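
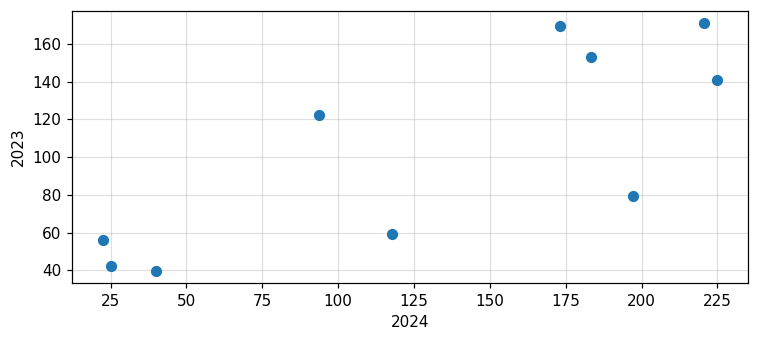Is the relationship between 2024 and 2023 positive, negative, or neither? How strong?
Points are positively correlated; strong (|r| ≈ 0.8).

positive, strong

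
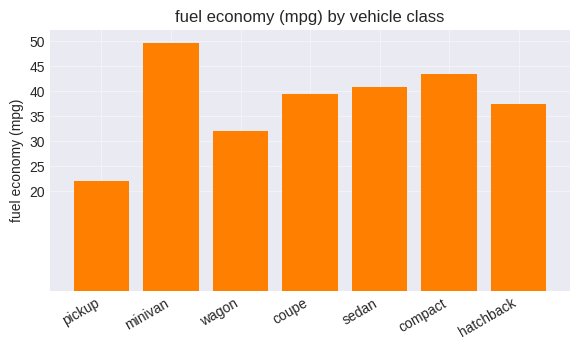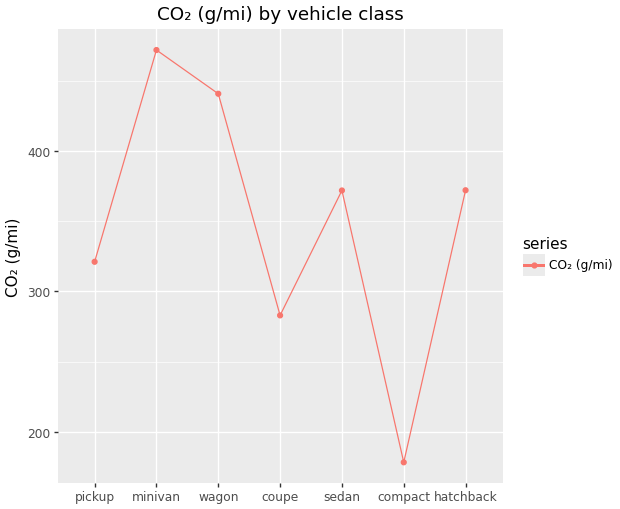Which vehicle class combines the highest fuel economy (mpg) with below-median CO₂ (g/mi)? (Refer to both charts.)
compact

Chart 2 median CO₂ (g/mi) ≈ 350; below-median vehicle classes: pickup, coupe, compact. Among those, compact has the highest fuel economy (mpg) (≈ 45).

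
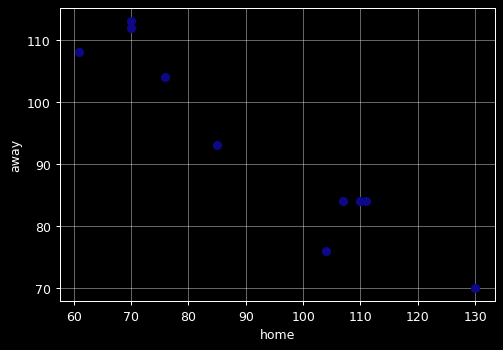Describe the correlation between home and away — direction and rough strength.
Points are negatively correlated; strong (|r| ≈ 1.0).

negative, strong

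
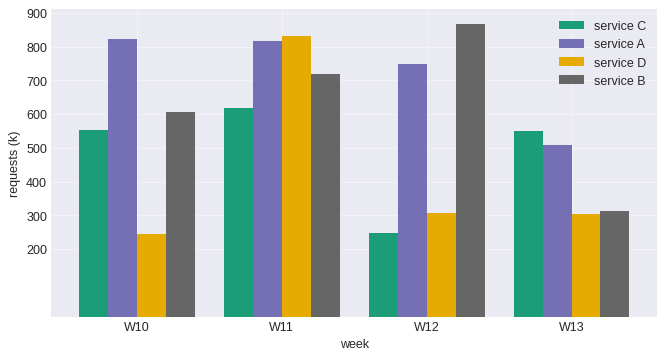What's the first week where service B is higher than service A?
W12

W11: service B ≈ 700 vs service A ≈ 800 (not yet); W12: service B ≈ 900 vs service A ≈ 700 (first crossover).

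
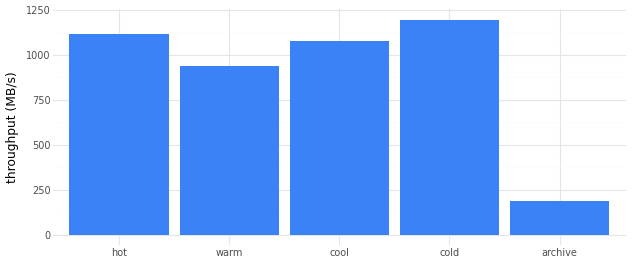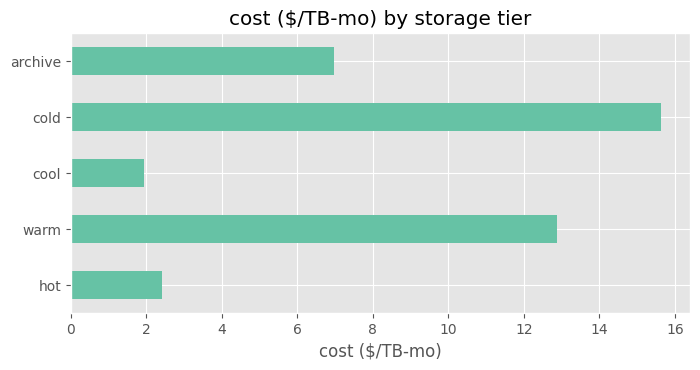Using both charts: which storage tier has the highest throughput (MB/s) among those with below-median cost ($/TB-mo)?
Chart 2 median cost ($/TB-mo) ≈ 6; below-median storage tiers: hot, cool. Among those, hot has the highest throughput (MB/s) (≈ 1200).

hot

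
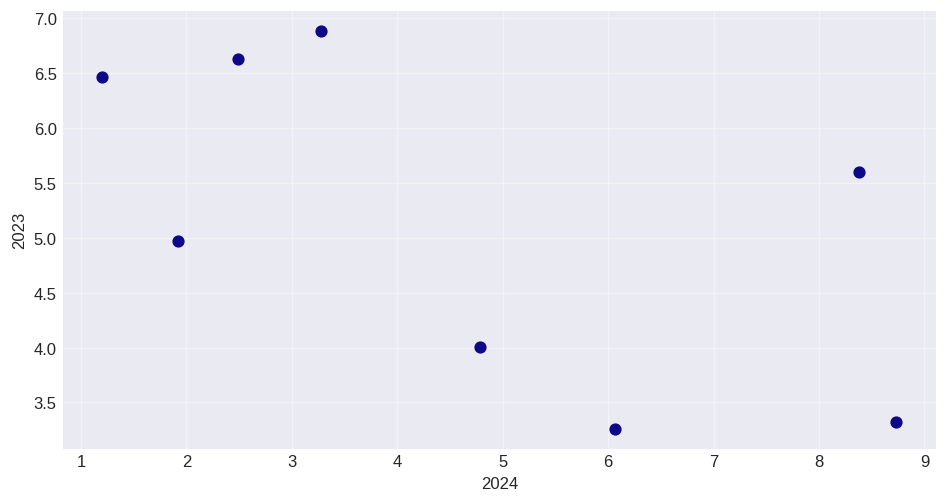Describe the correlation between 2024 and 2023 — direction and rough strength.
Points are negatively correlated; moderate (|r| ≈ 0.6).

negative, moderate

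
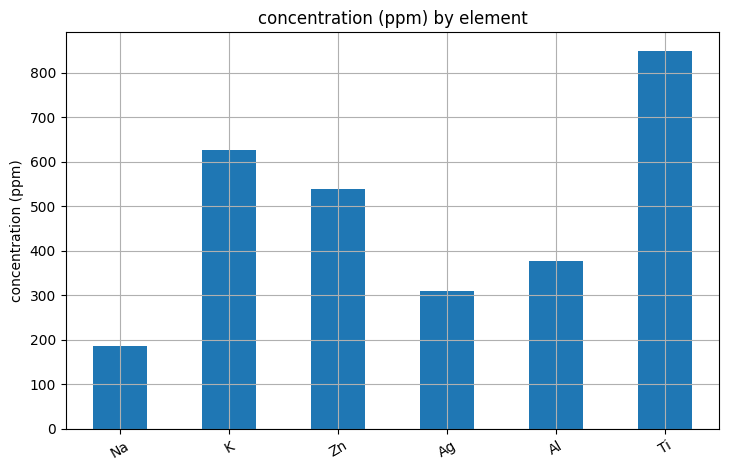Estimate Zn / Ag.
Zn ≈ 500, Ag ≈ 300; 500/300 ≈ 1.67.

≈ 1.67×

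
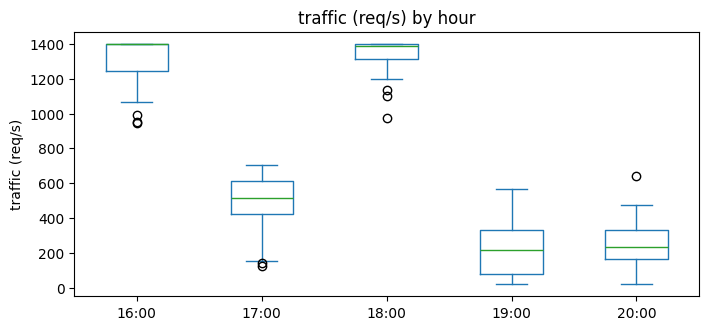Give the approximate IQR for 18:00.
Q3 ≈ 1400, Q1 ≈ 1300; IQR ≈ 100.

≈ 100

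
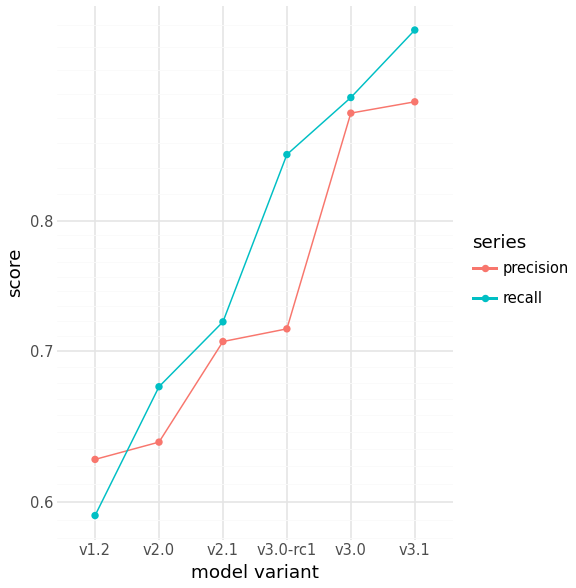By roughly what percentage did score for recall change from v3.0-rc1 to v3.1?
≈ +11.8%

v3.0-rc1 ≈ 0.85, v3.1 ≈ 0.95; (0.95 − 0.85) / 0.85 ≈ +11.8%.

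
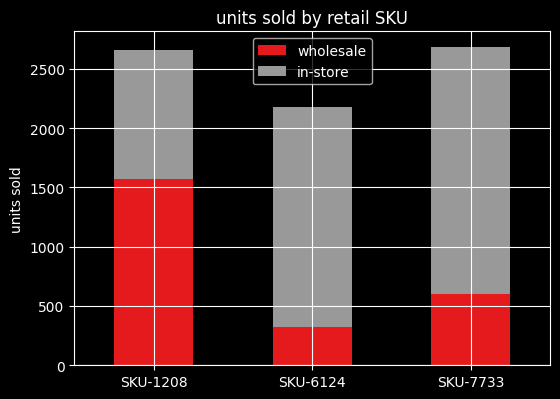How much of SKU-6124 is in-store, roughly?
in-store top ≈ 2000, bottom ≈ 500; segment ≈ 1500.

≈ 1500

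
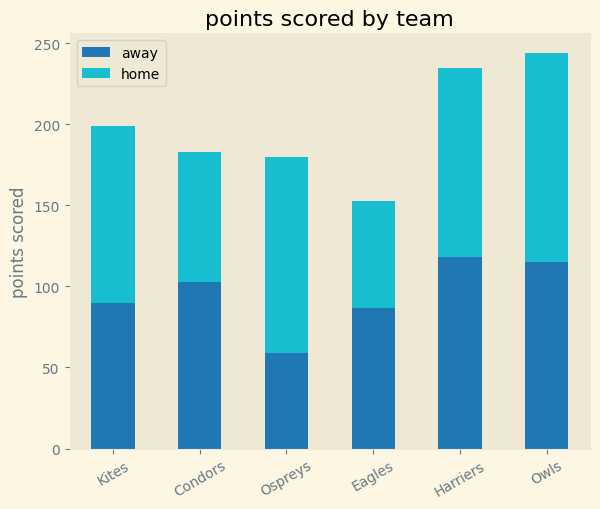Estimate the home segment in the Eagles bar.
≈ 75

home top ≈ 150, bottom ≈ 75; segment ≈ 75.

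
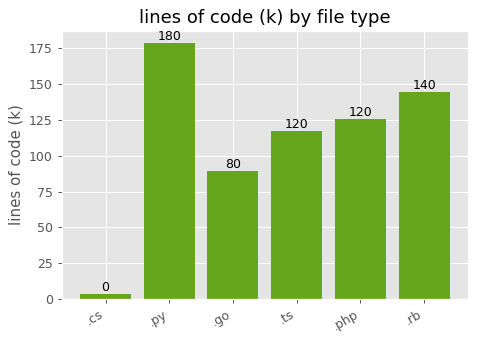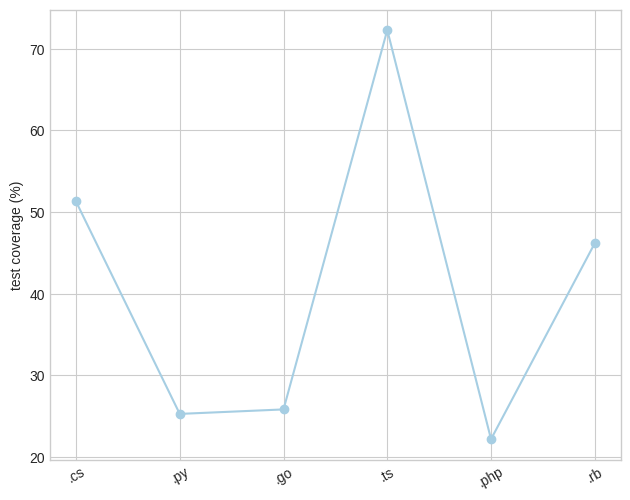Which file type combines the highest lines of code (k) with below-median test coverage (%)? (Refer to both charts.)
.py

Chart 2 median test coverage (%) ≈ 40; below-median file types: .py, .go, .php. Among those, .py has the highest lines of code (k) (≈ 180).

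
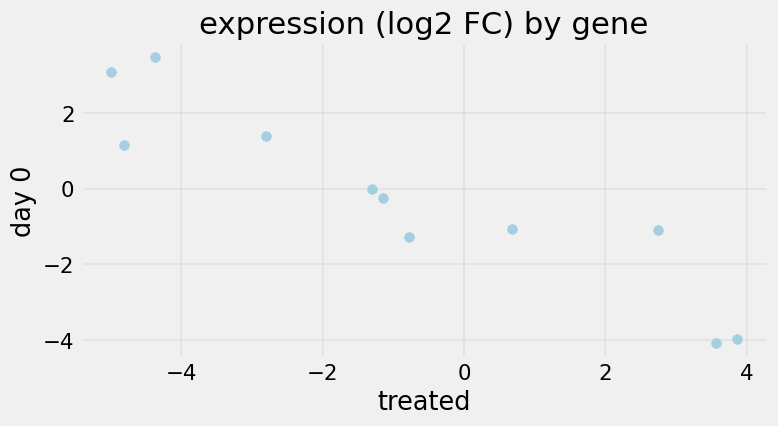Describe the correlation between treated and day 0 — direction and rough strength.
negative, strong

Points are negatively correlated; strong (|r| ≈ 0.9).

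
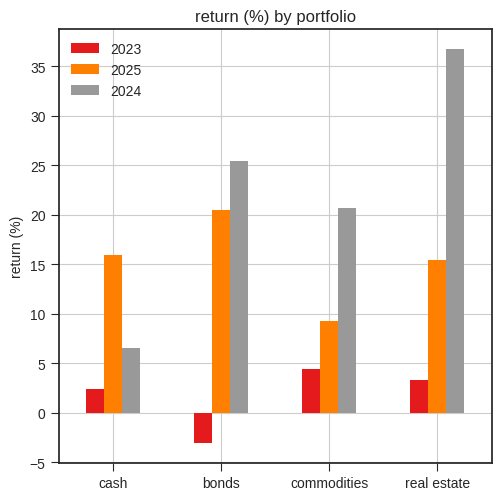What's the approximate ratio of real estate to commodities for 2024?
≈ 1.75×

real estate ≈ 35, commodities ≈ 20; 35/20 ≈ 1.75.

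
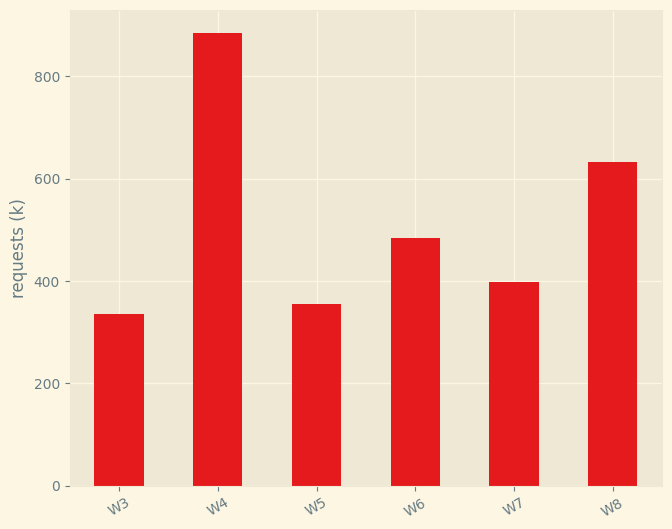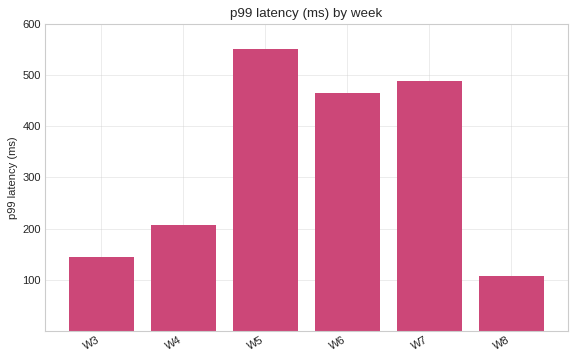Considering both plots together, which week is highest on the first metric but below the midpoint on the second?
Chart 2 median p99 latency (ms) ≈ 300; below-median weeks: W3, W4, W8. Among those, W4 has the highest requests (k) (≈ 900).

W4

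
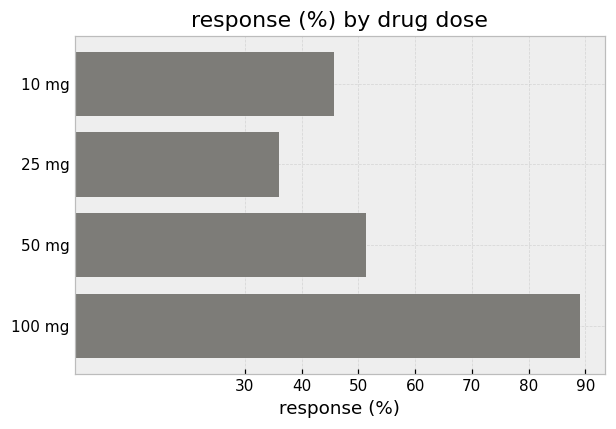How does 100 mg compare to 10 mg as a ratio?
100 mg ≈ 90, 10 mg ≈ 50; 90/50 ≈ 1.8.

≈ 1.8×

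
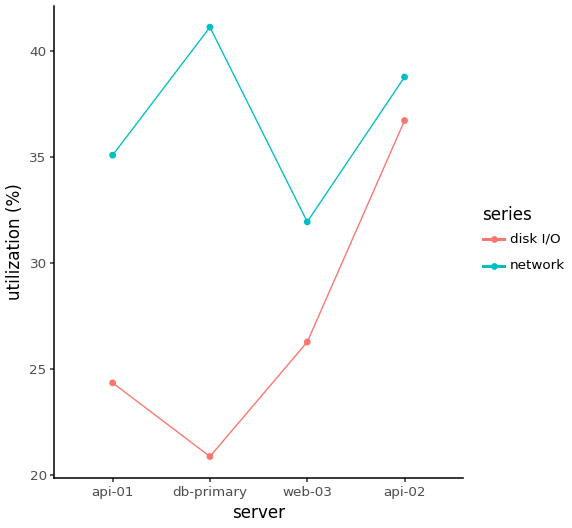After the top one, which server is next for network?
api-02

Top 3 for network: db-primary ≈ 42, api-02 ≈ 38, api-01 ≈ 36.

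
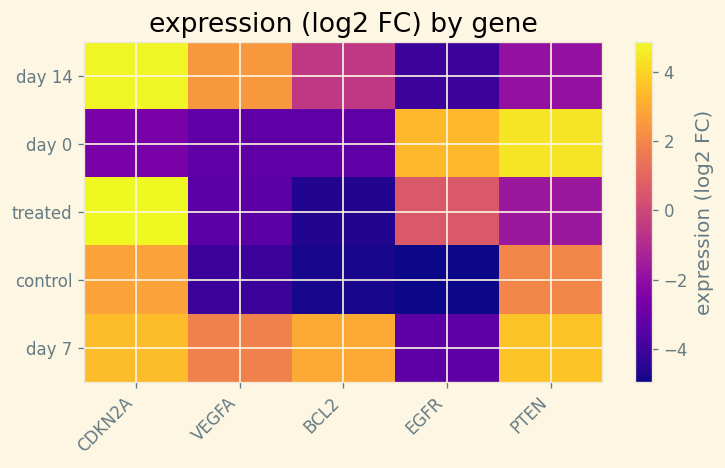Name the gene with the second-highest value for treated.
EGFR

Top 3 for treated: CDKN2A ≈ 5, EGFR ≈ 1, PTEN ≈ -2.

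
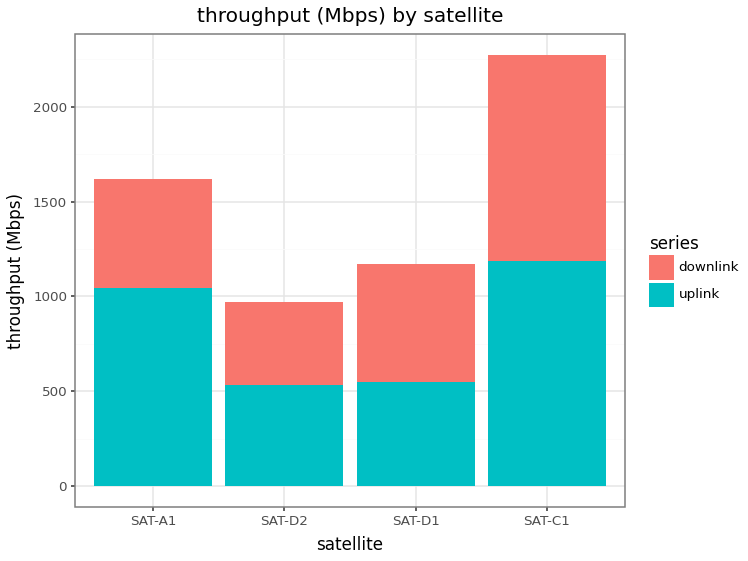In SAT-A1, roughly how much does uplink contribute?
≈ 1000

uplink top ≈ 1000, bottom ≈ 0; segment ≈ 1000.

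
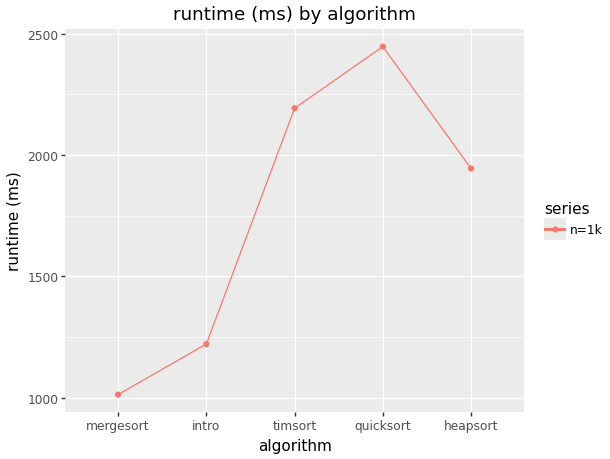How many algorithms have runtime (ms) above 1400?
3

Above 1400: timsort, quicksort, heapsort.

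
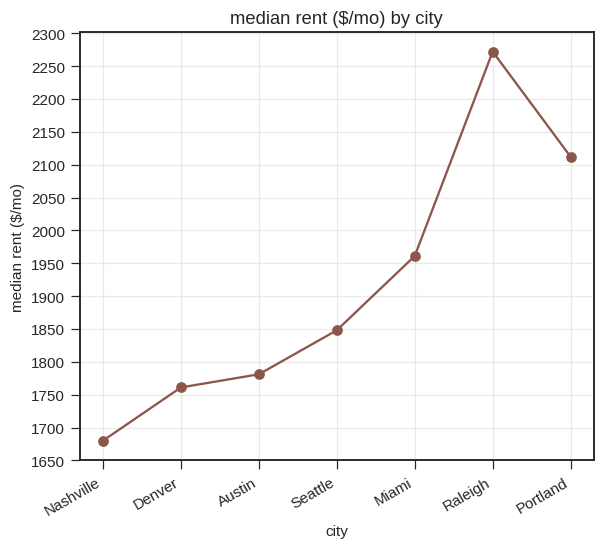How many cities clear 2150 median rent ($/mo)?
1

Above 2150: Raleigh.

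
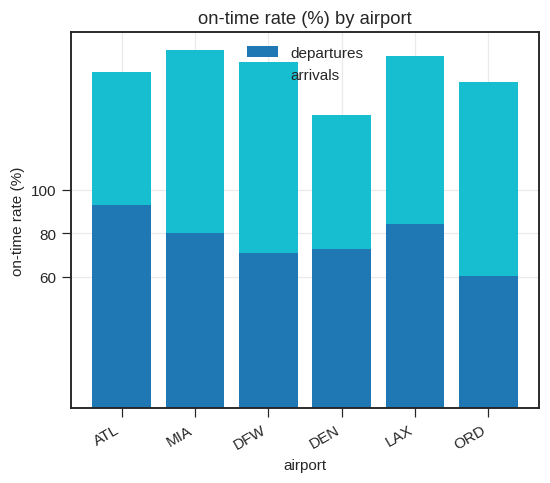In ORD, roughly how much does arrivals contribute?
≈ 80

arrivals top ≈ 140, bottom ≈ 60; segment ≈ 80.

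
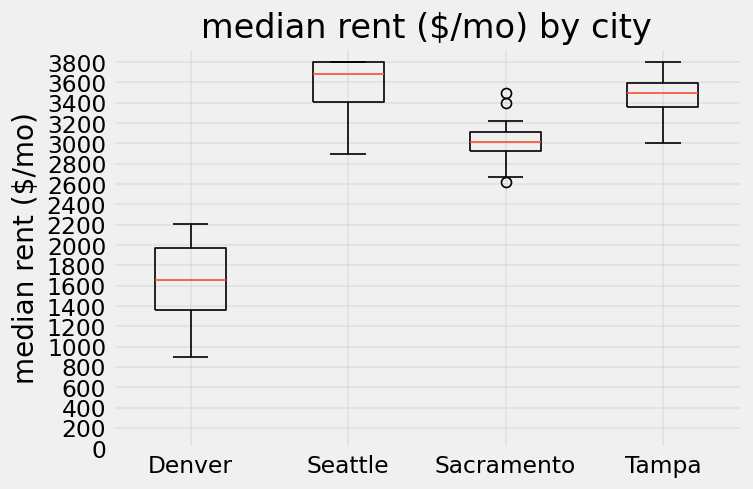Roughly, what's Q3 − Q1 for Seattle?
≈ 400

Q3 ≈ 3800, Q1 ≈ 3400; IQR ≈ 400.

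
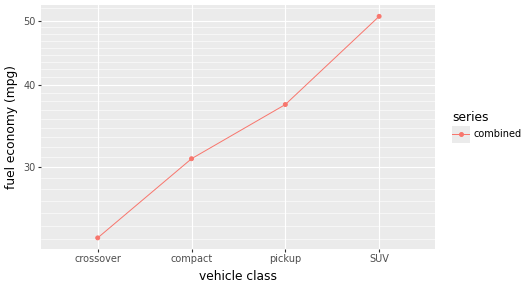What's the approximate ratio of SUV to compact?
SUV ≈ 50, compact ≈ 30; 50/30 ≈ 1.67.

≈ 1.67×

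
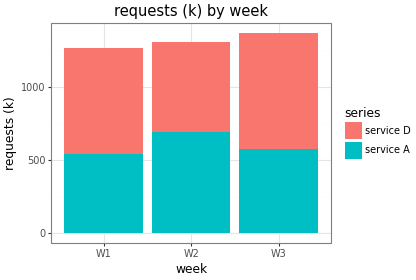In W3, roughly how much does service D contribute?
service D top ≈ 1400, bottom ≈ 600; segment ≈ 800.

≈ 800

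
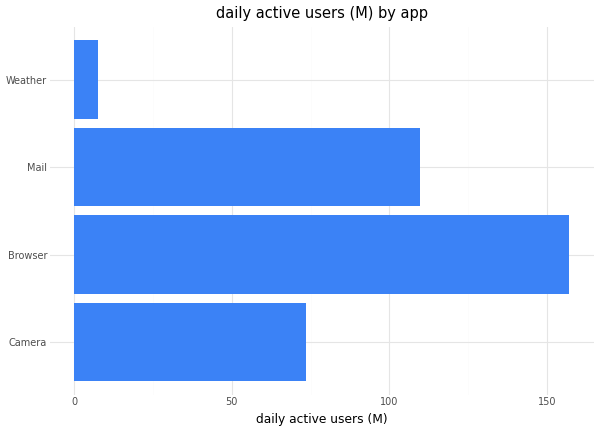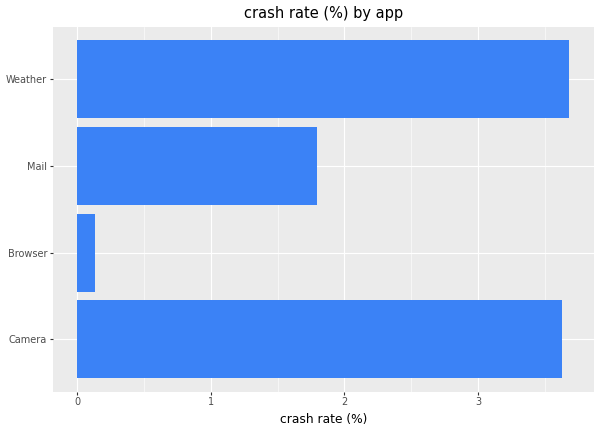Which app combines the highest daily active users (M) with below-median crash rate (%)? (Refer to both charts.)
Browser

Chart 2 median crash rate (%) ≈ 2.5; below-median apps: Browser, Mail. Among those, Browser has the highest daily active users (M) (≈ 160).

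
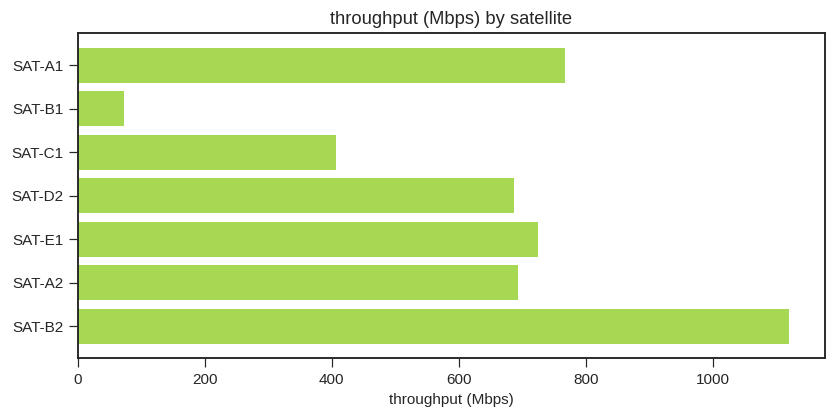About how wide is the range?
≈ 1000

Max SAT-B2 ≈ 1100, min SAT-B1 ≈ 100; range ≈ 1000.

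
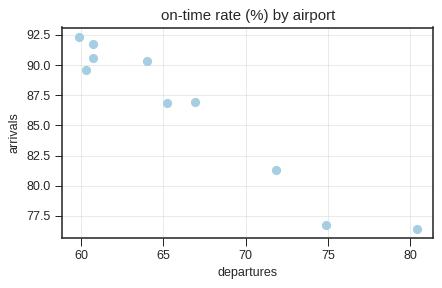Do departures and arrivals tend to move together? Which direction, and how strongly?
negative, strong

Points are negatively correlated; strong (|r| ≈ 1.0).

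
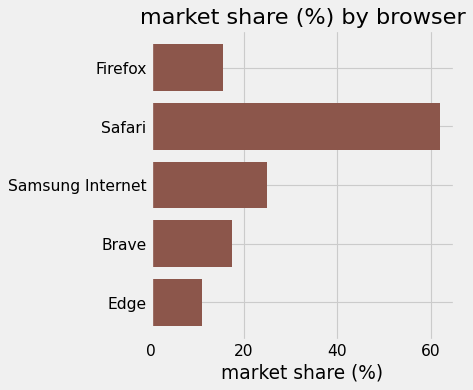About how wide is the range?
Max Safari ≈ 60, min Edge ≈ 10; range ≈ 50.

≈ 50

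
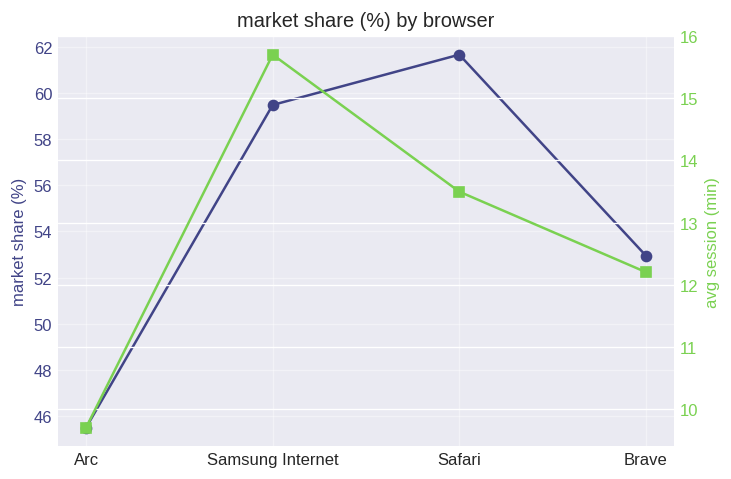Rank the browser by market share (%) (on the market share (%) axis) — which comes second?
Top 3 (on the market share (%) axis): Safari ≈ 62, Samsung Internet ≈ 60, Brave ≈ 52.

Samsung Internet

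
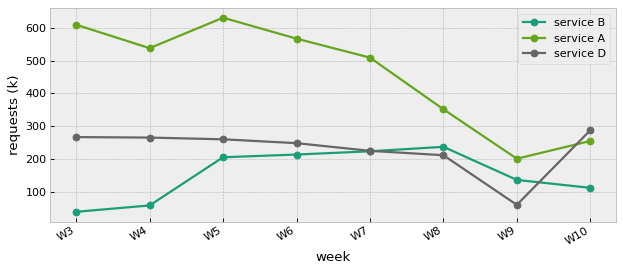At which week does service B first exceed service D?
W7: service B ≈ 200 vs service D ≈ 200 (not yet); W8: service B ≈ 250 vs service D ≈ 200 (first crossover).

W8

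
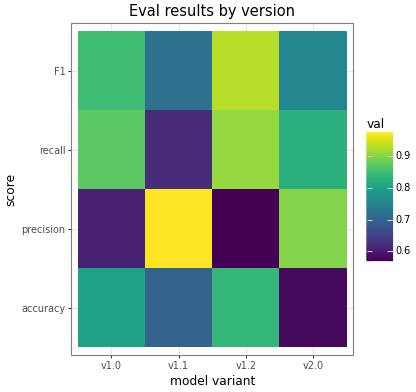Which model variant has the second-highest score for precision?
v2.0

Top 3 for precision: v1.1 ≈ 1.00, v2.0 ≈ 0.90, v1.0 ≈ 0.60.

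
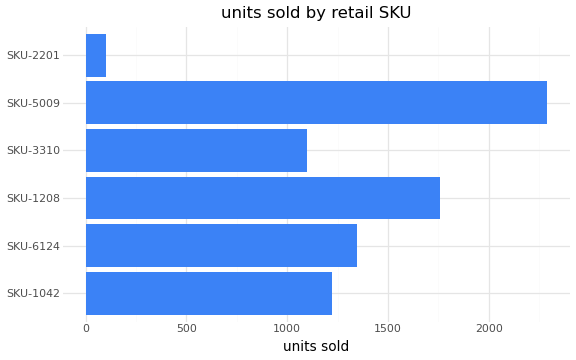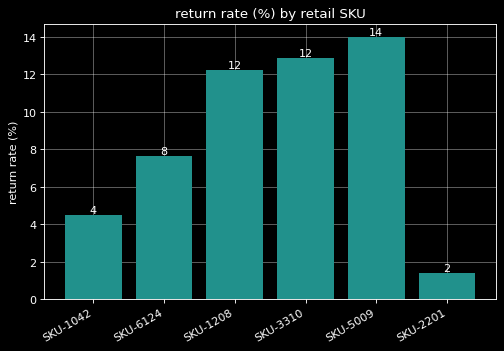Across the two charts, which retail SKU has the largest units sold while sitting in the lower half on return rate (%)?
Chart 2 median return rate (%) ≈ 10; below-median retail SKUs: SKU-1042, SKU-6124, SKU-2201. Among those, SKU-6124 has the highest units sold (≈ 1500).

SKU-6124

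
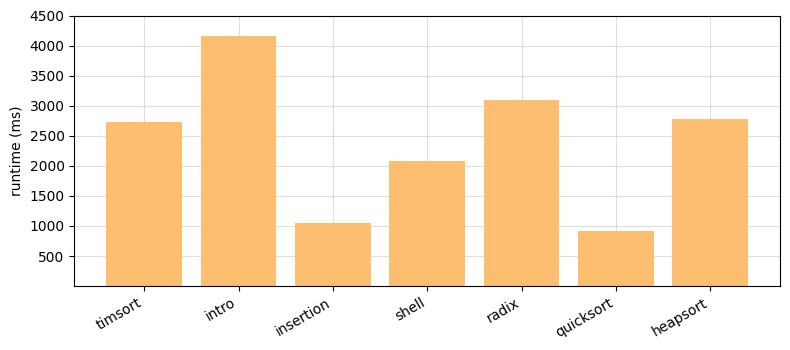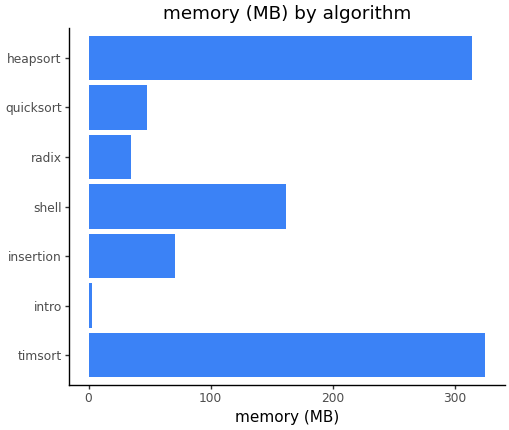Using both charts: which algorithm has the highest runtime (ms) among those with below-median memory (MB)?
Chart 2 median memory (MB) ≈ 50; below-median algorithms: intro, radix, quicksort. Among those, intro has the highest runtime (ms) (≈ 4000).

intro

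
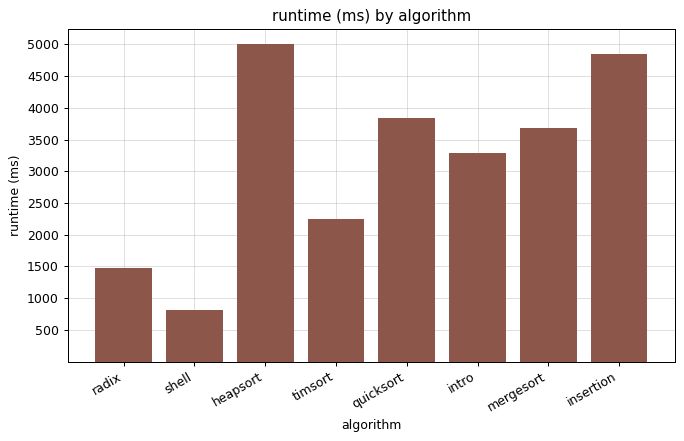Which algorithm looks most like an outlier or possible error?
shell

shell ≈ 1000; the rest sit between ≈ 1500 and ≈ 5000.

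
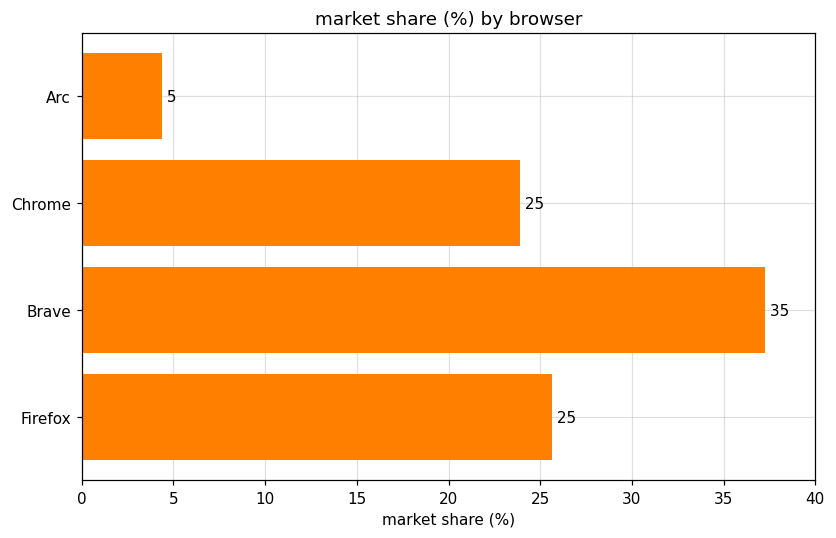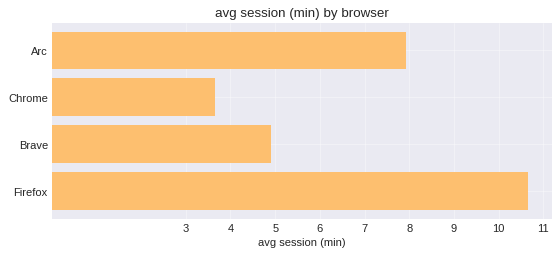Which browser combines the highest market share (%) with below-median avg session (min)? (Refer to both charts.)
Brave

Chart 2 median avg session (min) ≈ 6; below-median browsers: Chrome, Brave. Among those, Brave has the highest market share (%) (≈ 35).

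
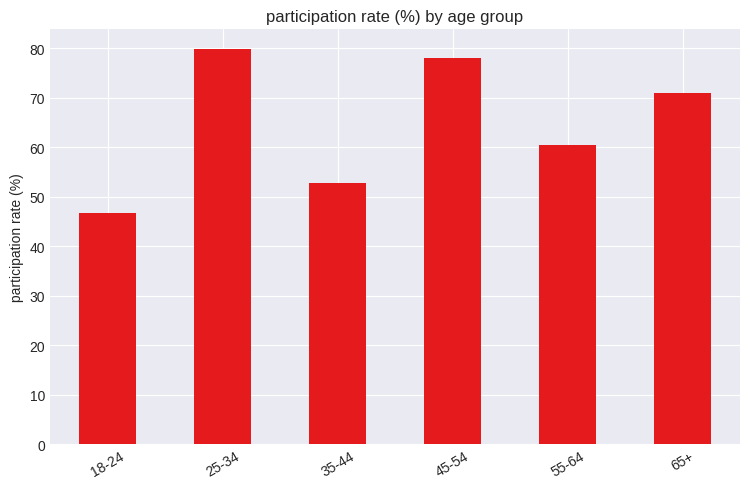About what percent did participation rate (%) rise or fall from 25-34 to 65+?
25-34 ≈ 80, 65+ ≈ 70; (70 − 80) / 80 ≈ -12.5%.

≈ -12.5%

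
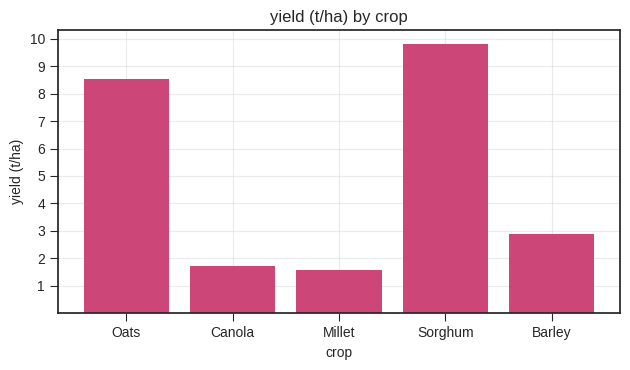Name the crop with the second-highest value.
Oats

Top 3: Sorghum ≈ 10, Oats ≈ 9, Barley ≈ 3.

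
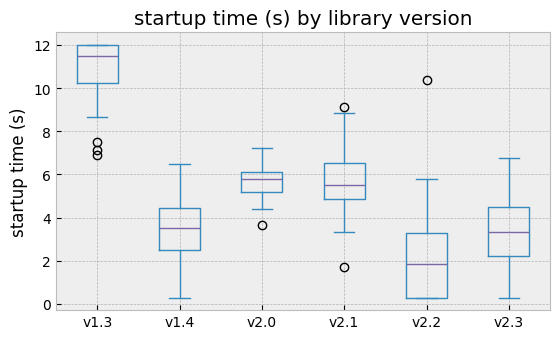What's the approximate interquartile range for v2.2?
≈ 3

Q3 ≈ 3, Q1 ≈ 0; IQR ≈ 3.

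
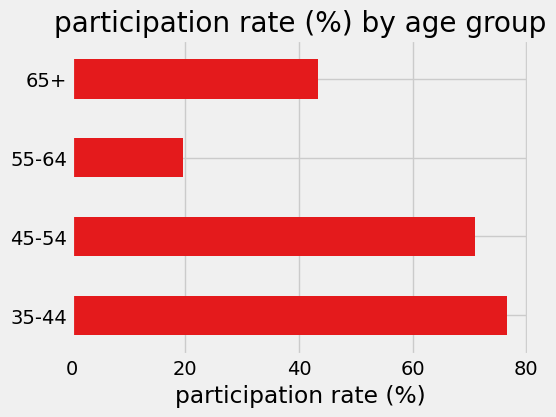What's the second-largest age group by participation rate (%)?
Top 3: 35-44 ≈ 80, 45-54 ≈ 70, 65+ ≈ 40.

45-54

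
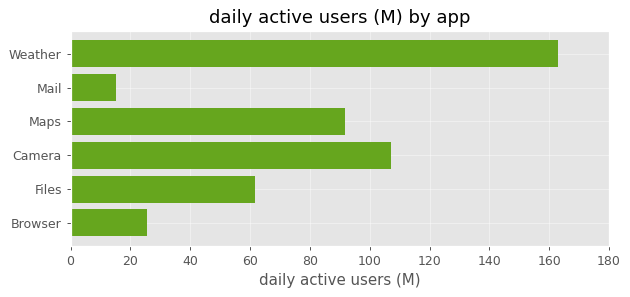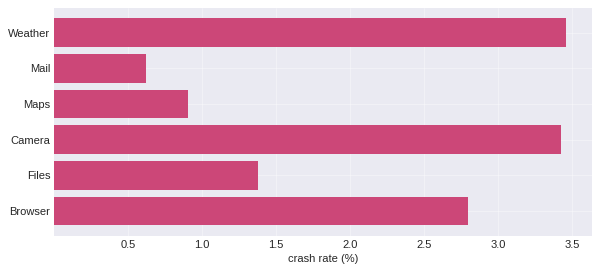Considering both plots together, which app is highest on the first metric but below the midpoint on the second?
Chart 2 median crash rate (%) ≈ 2; below-median apps: Mail, Maps, Files. Among those, Maps has the highest daily active users (M) (≈ 100).

Maps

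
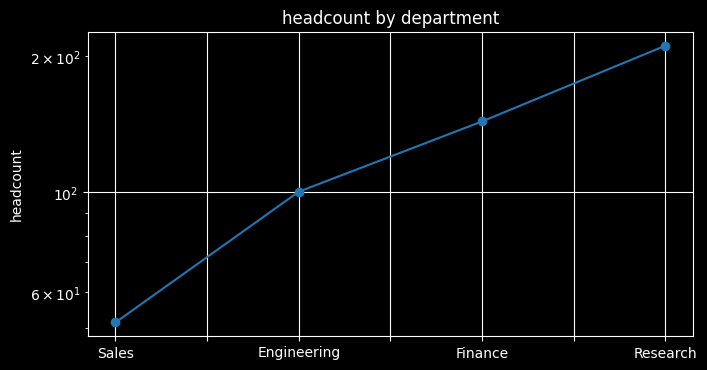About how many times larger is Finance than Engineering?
Finance ≈ 140, Engineering ≈ 100; 140/100 ≈ 1.4.

≈ 1.4×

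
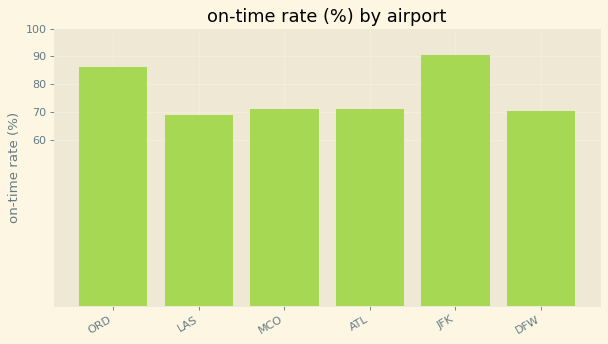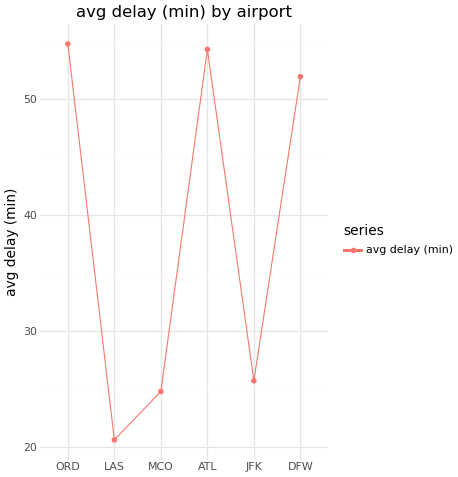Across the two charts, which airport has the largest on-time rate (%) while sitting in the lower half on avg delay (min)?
Chart 2 median avg delay (min) ≈ 40; below-median airports: LAS, MCO, JFK. Among those, JFK has the highest on-time rate (%) (≈ 90).

JFK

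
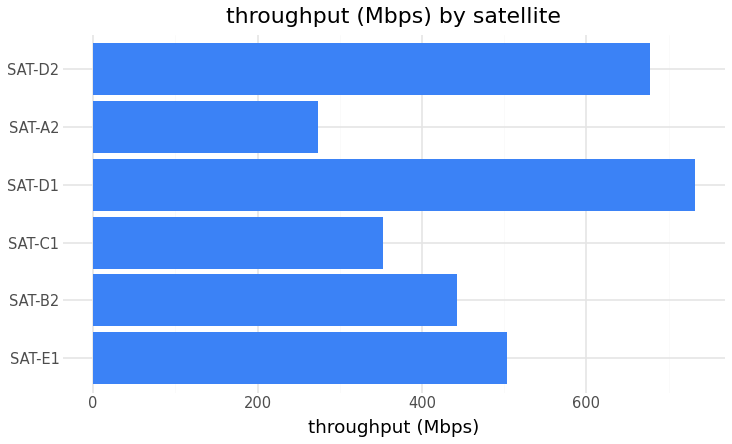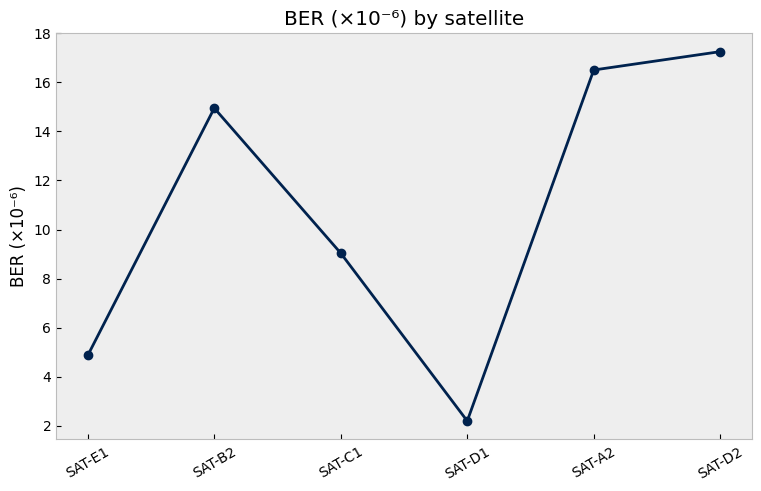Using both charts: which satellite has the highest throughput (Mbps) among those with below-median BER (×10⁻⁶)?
SAT-D1

Chart 2 median BER (×10⁻⁶) ≈ 12; below-median satellites: SAT-E1, SAT-C1, SAT-D1. Among those, SAT-D1 has the highest throughput (Mbps) (≈ 700).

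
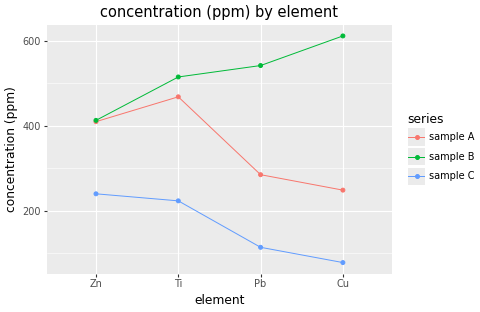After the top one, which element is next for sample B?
Pb

Top 3 for sample B: Cu ≈ 600, Pb ≈ 550, Ti ≈ 500.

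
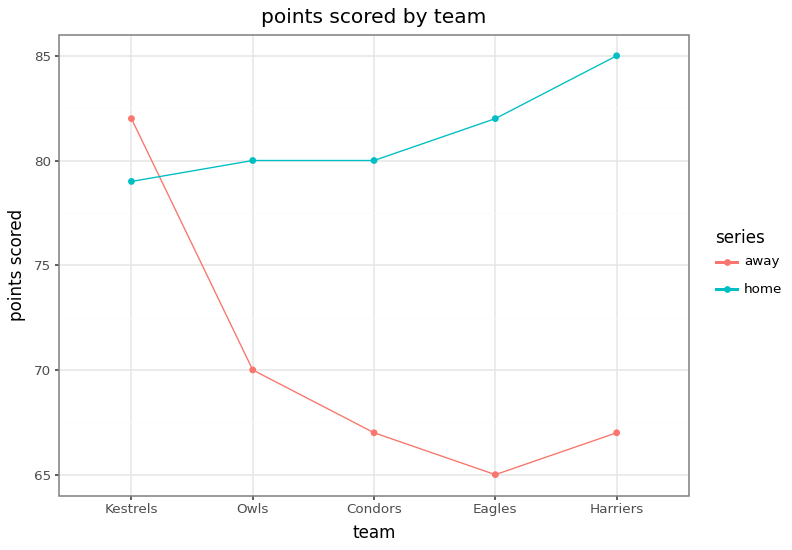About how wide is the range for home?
≈ 4

Max Harriers ≈ 84, min Kestrels ≈ 80; range ≈ 4.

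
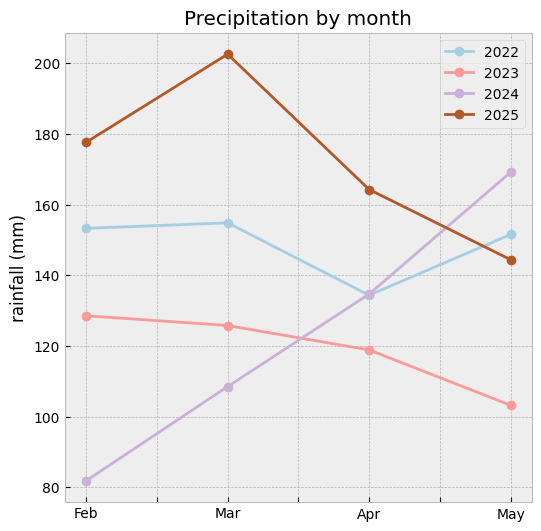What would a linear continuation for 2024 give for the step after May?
Last three: 100, 140, 160 → slope ≈ 30/step → next ≈ 190.

≈ 190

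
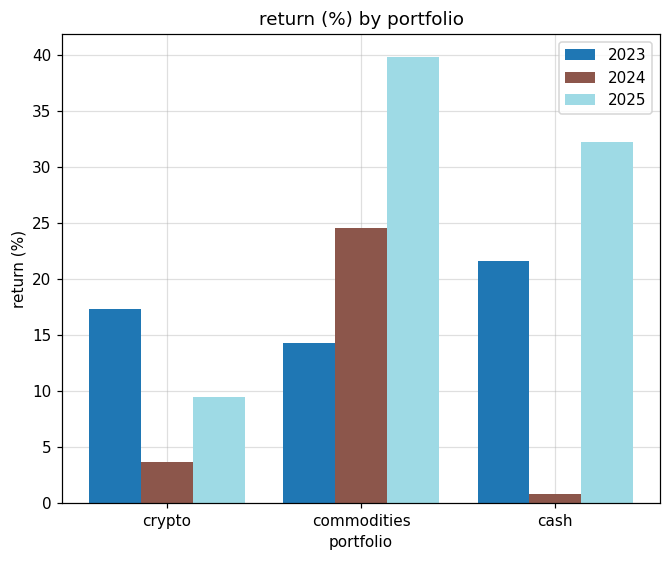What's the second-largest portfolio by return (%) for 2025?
Top 3 for 2025: commodities ≈ 40, cash ≈ 30, crypto ≈ 10.

cash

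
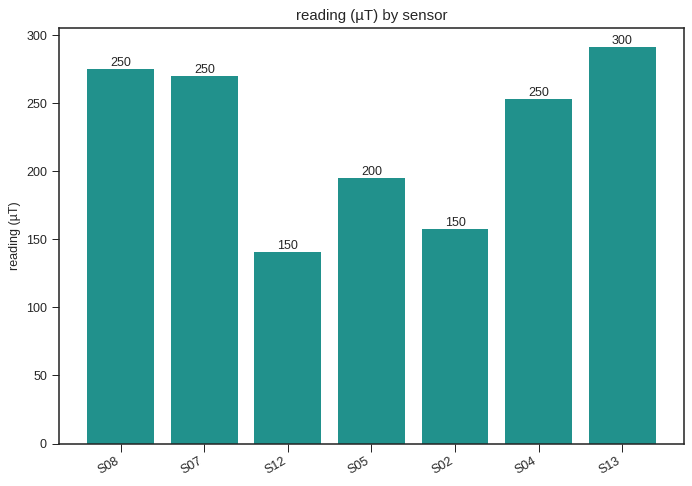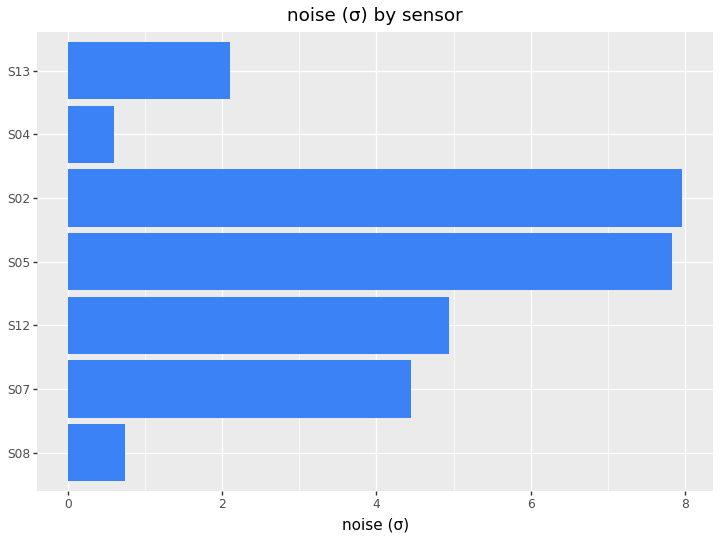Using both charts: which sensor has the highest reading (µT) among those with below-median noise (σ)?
S13

Chart 2 median noise (σ) ≈ 4; below-median sensors: S08, S04, S13. Among those, S13 has the highest reading (µT) (≈ 300).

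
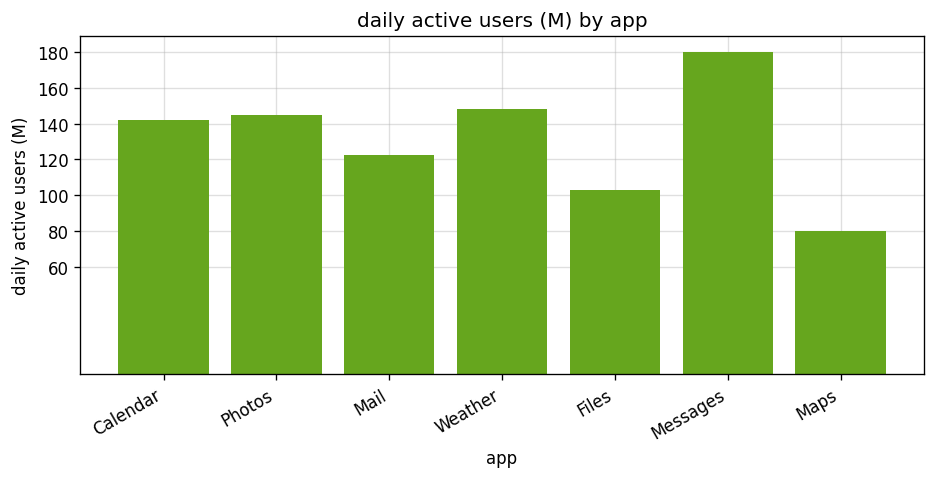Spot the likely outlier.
Maps

Maps ≈ 80; the rest sit between ≈ 100 and ≈ 180.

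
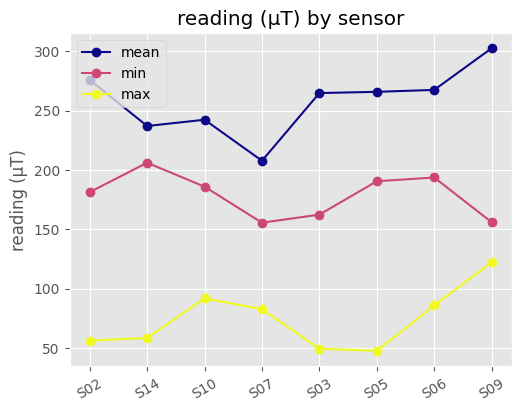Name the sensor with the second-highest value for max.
S10

Top 3 for max: S09 ≈ 125, S10 ≈ 100, S06 ≈ 75.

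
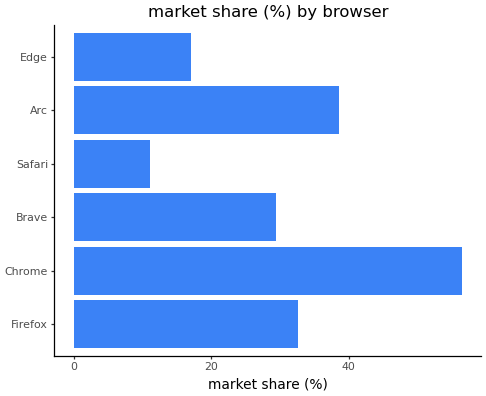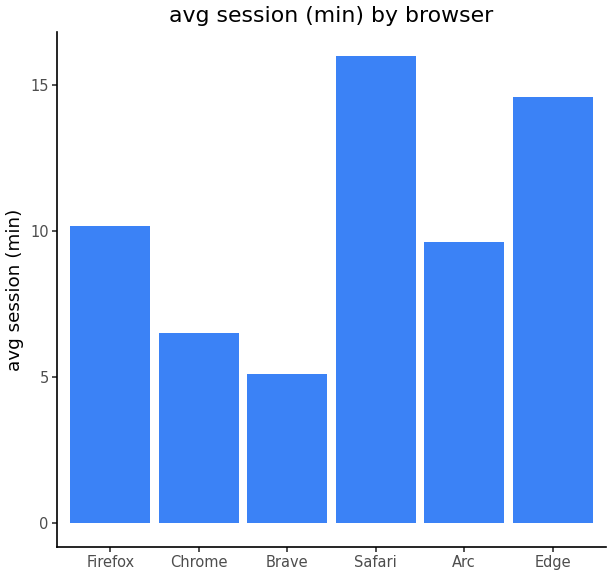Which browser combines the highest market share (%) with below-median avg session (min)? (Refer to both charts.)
Chrome

Chart 2 median avg session (min) ≈ 10; below-median browsers: Chrome, Brave, Arc. Among those, Chrome has the highest market share (%) (≈ 60).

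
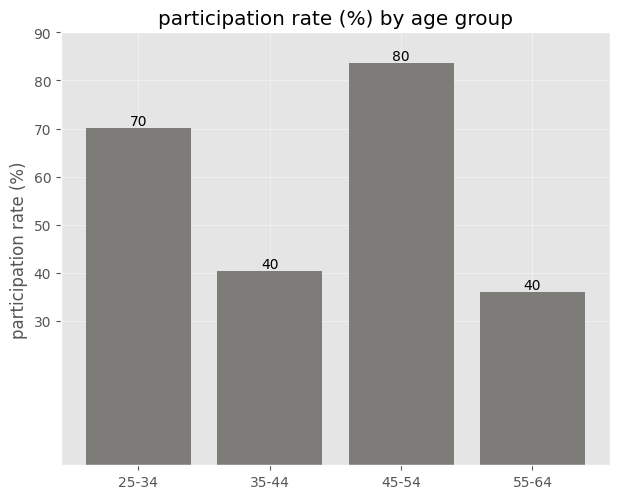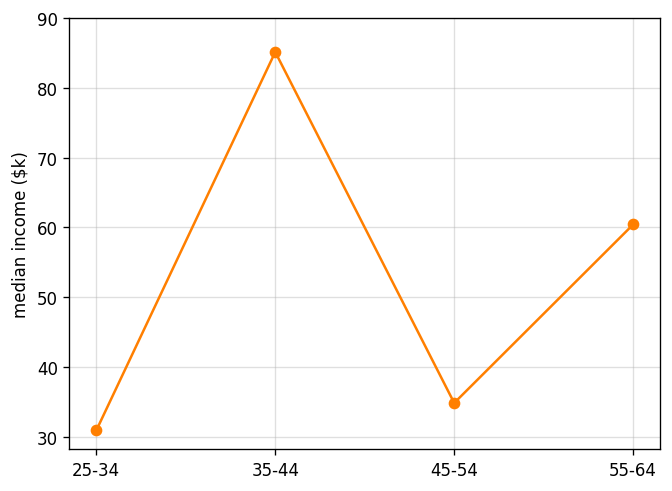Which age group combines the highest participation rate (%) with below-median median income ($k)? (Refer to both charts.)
45-54

Chart 2 median median income ($k) ≈ 50; below-median age groups: 25-34, 45-54. Among those, 45-54 has the highest participation rate (%) (≈ 80).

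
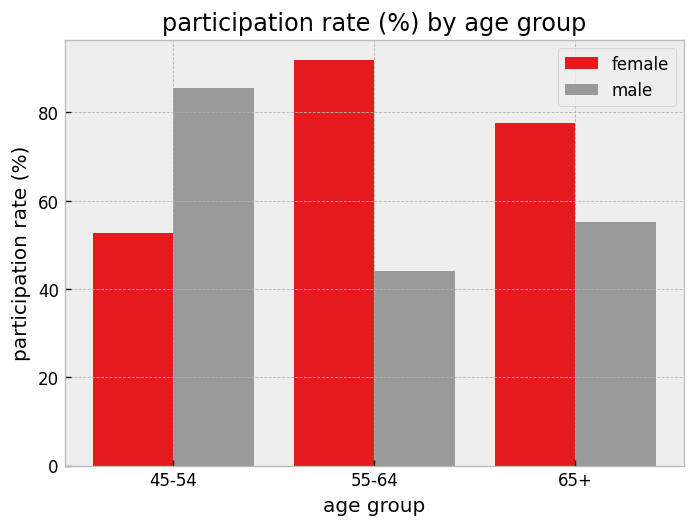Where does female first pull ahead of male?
45-54: female ≈ 50 vs male ≈ 90 (not yet); 55-64: female ≈ 90 vs male ≈ 40 (first crossover).

55-64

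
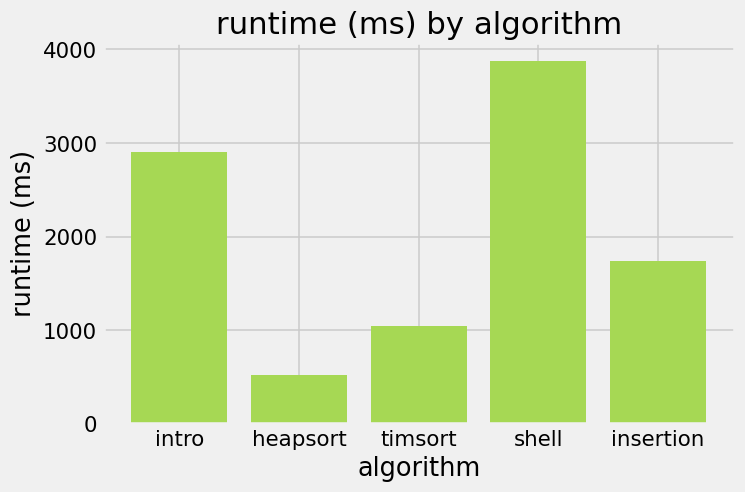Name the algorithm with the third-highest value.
Top 4: shell ≈ 4000, intro ≈ 3000, insertion ≈ 1500, timsort ≈ 1000.

insertion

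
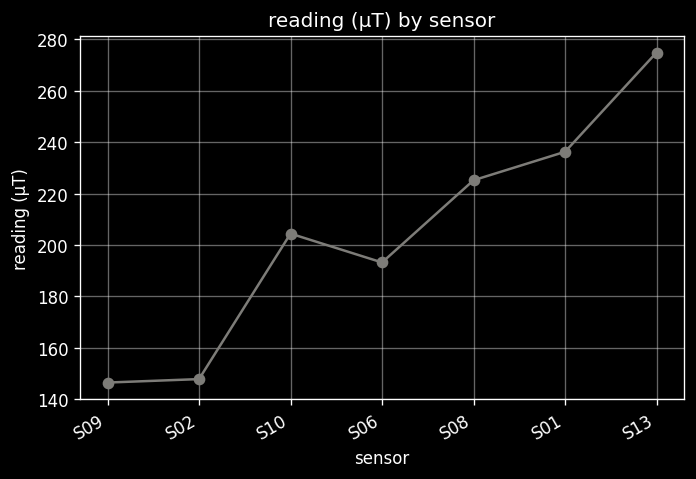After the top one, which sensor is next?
S01

Top 3: S13 ≈ 280, S01 ≈ 240, S08 ≈ 220.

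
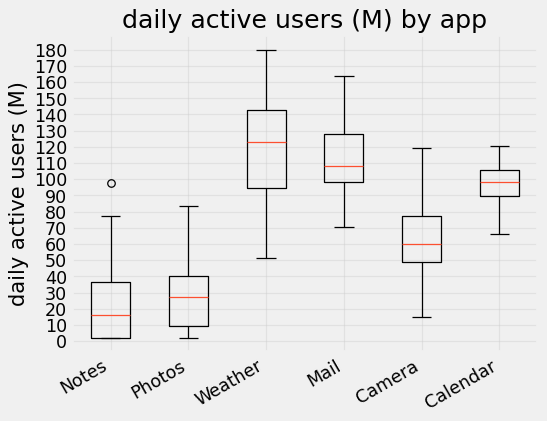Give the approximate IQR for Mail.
≈ 30

Q3 ≈ 130, Q1 ≈ 100; IQR ≈ 30.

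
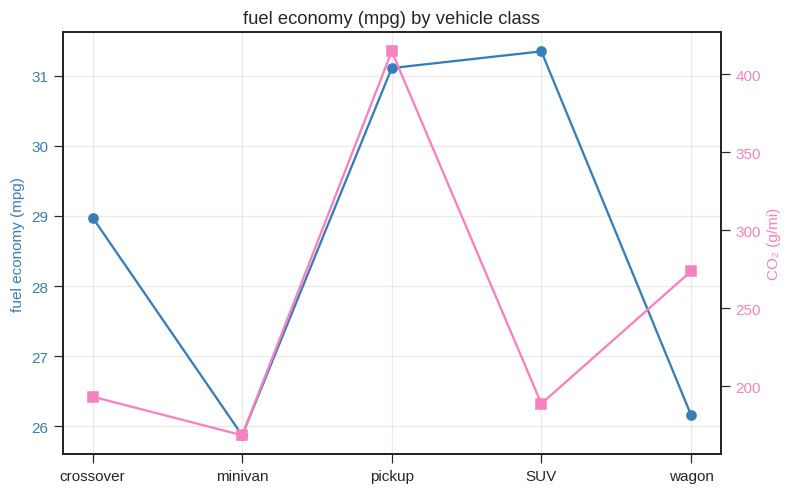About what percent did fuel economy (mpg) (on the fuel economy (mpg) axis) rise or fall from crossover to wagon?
≈ -10.3%

crossover ≈ 29.0, wagon ≈ 26.0; (26.0 − 29.0) / 29.0 ≈ -10.3%.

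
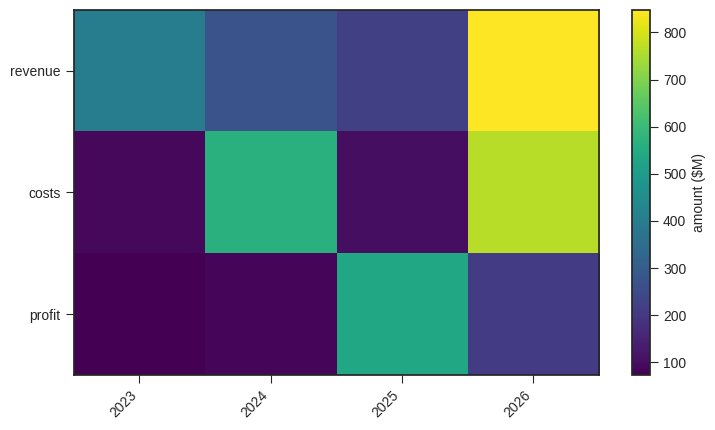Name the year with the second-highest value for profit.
Top 3 for profit: 2025 ≈ 500, 2026 ≈ 200, 2024 ≈ 100.

2026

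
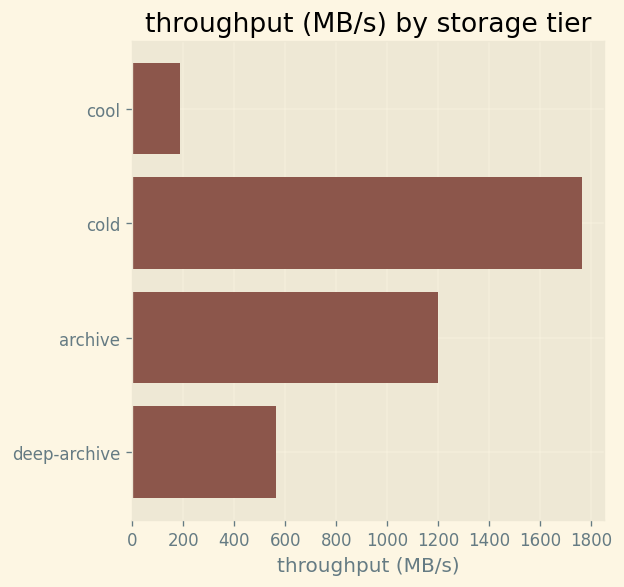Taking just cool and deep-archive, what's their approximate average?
(200 + 600) / 2 ≈ 400.

≈ 400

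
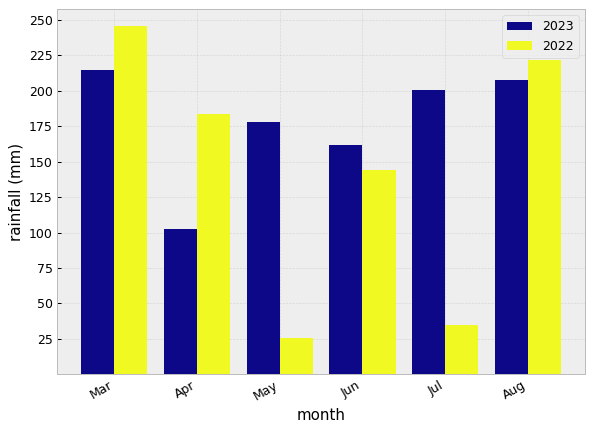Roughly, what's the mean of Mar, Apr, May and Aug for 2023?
(225 + 100 + 175 + 200) / 4 ≈ 175.

≈ 175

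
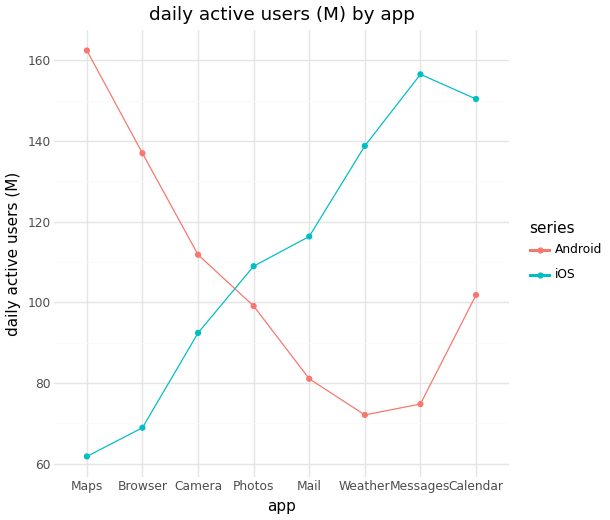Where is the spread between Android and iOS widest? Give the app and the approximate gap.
Maps: Android ≈ 160, iOS ≈ 60 → gap ≈ 100. Next-largest (Messages) is only ≈ 90.

Maps, ≈ 100 M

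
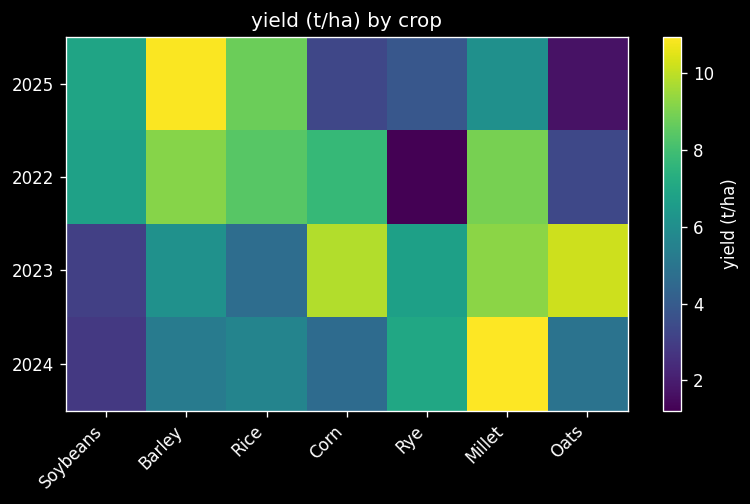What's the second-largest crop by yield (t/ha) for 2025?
Top 3 for 2025: Barley ≈ 11, Rice ≈ 9, Soybeans ≈ 7.

Rice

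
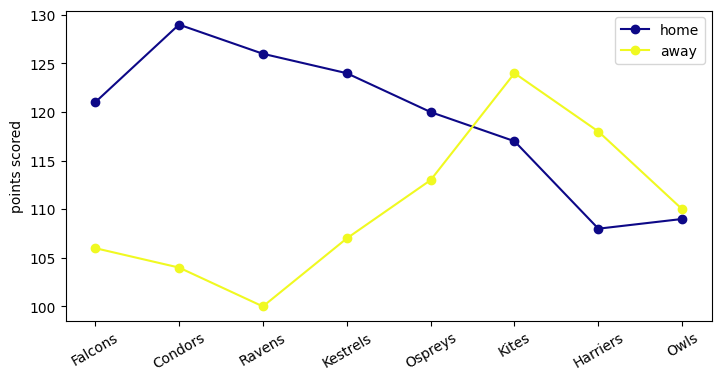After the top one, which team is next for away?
Harriers

Top 3 for away: Kites ≈ 125, Harriers ≈ 120, Ospreys ≈ 115.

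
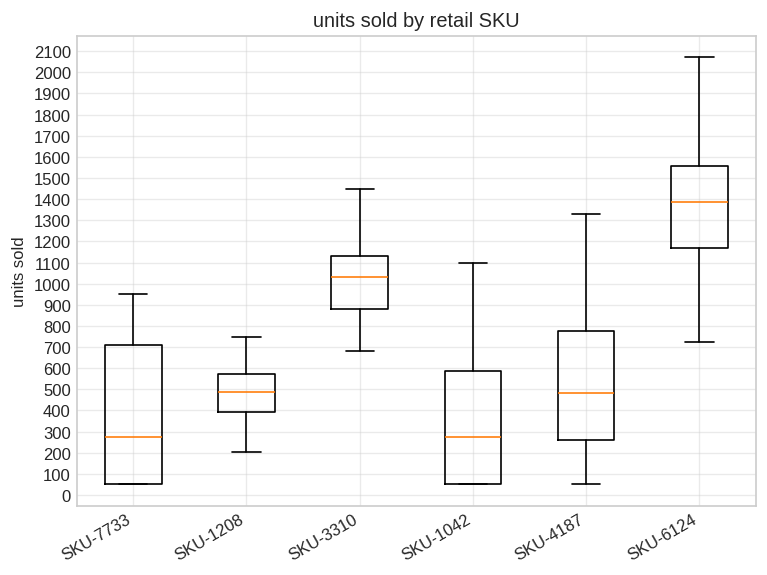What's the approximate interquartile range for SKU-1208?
≈ 200

Q3 ≈ 600, Q1 ≈ 400; IQR ≈ 200.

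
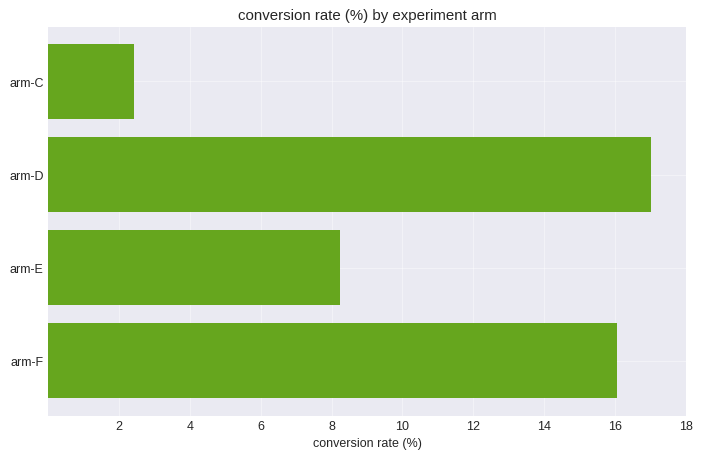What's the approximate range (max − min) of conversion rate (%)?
Max arm-D ≈ 18, min arm-C ≈ 2; range ≈ 16.

≈ 16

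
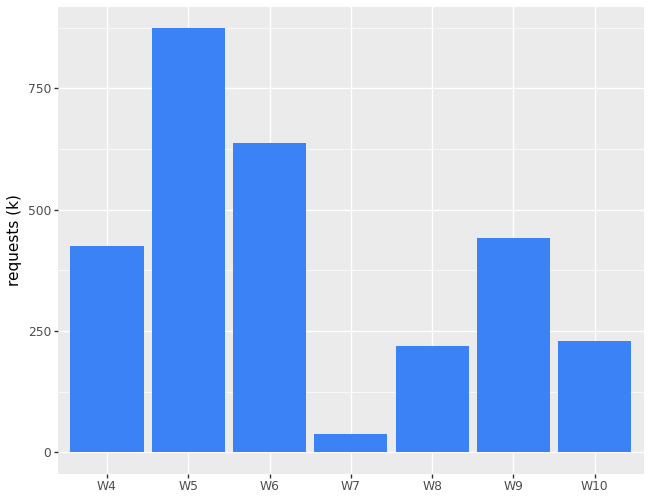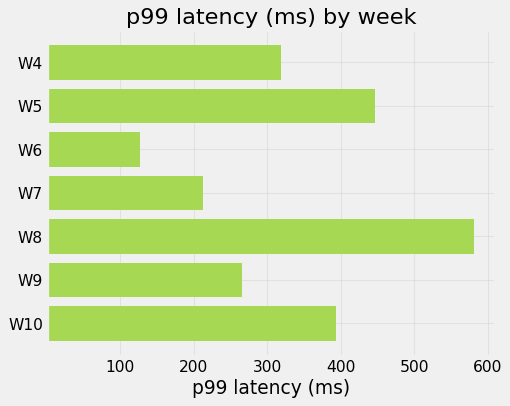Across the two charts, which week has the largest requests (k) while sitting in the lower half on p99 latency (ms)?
W6

Chart 2 median p99 latency (ms) ≈ 300; below-median weeks: W6, W7, W9. Among those, W6 has the highest requests (k) (≈ 600).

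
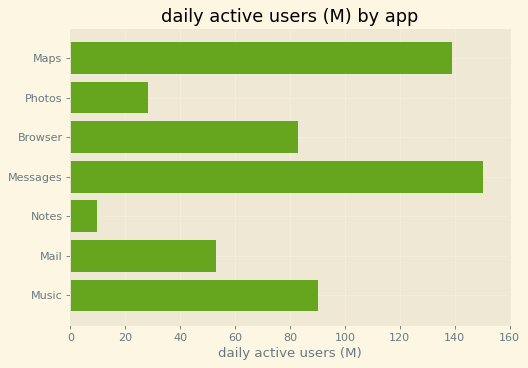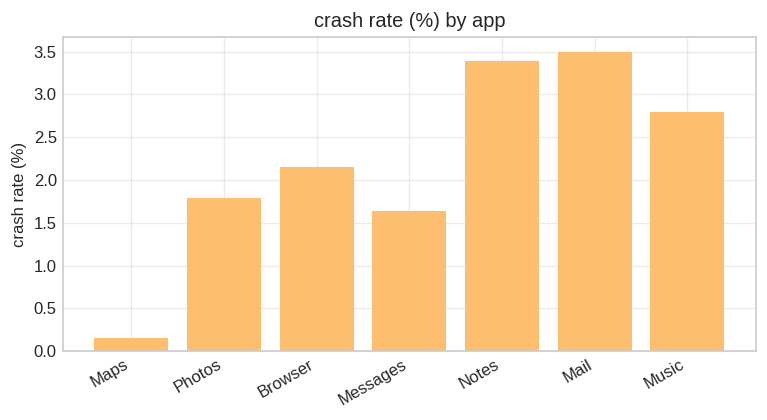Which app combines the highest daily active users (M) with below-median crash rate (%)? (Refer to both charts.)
Chart 2 median crash rate (%) ≈ 2; below-median apps: Maps, Photos, Messages. Among those, Messages has the highest daily active users (M) (≈ 160).

Messages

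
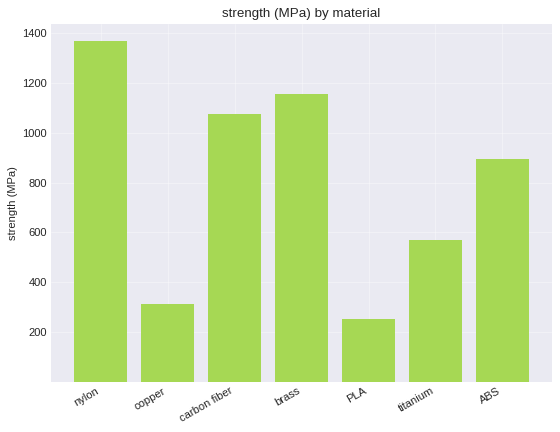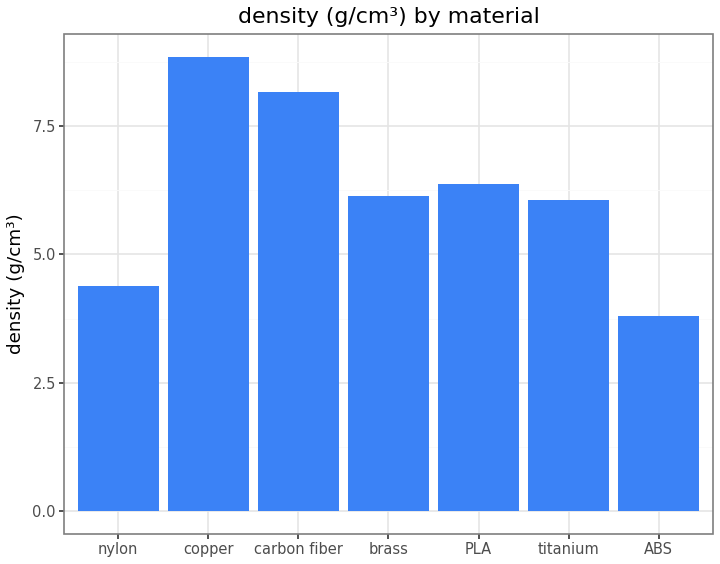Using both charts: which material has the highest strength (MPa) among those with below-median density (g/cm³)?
nylon

Chart 2 median density (g/cm³) ≈ 6; below-median materials: nylon, titanium, ABS. Among those, nylon has the highest strength (MPa) (≈ 1400).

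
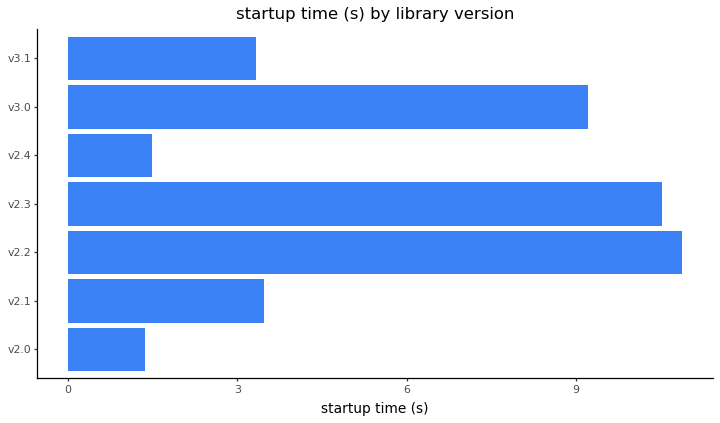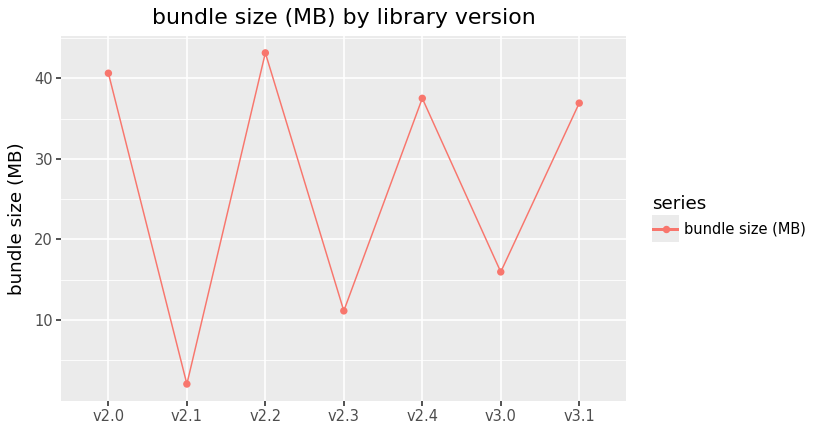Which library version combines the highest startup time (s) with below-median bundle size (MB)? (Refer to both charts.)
v2.3

Chart 2 median bundle size (MB) ≈ 35; below-median library versions: v2.1, v2.3, v3.0. Among those, v2.3 has the highest startup time (s) (≈ 11).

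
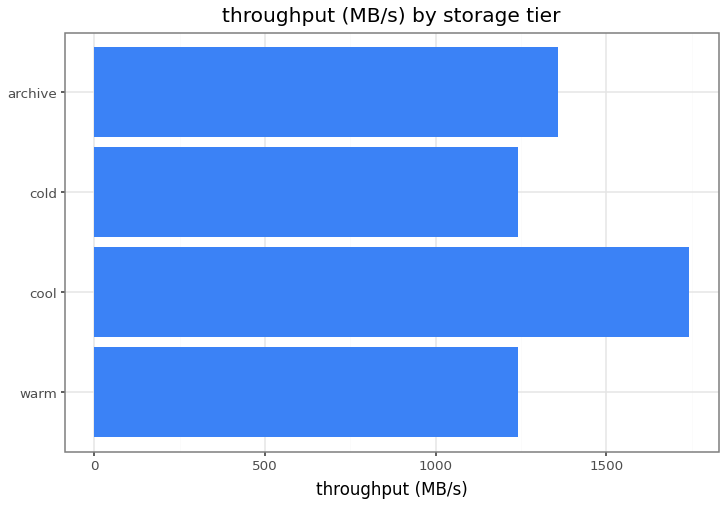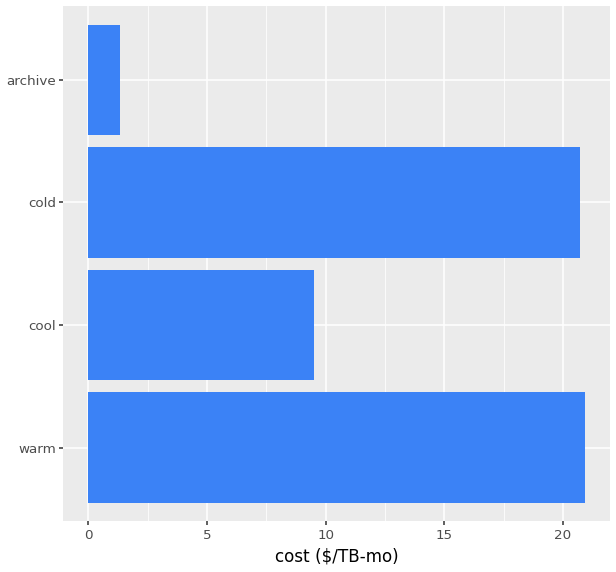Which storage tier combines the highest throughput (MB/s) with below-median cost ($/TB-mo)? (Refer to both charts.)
cool

Chart 2 median cost ($/TB-mo) ≈ 16; below-median storage tiers: cool, archive. Among those, cool has the highest throughput (MB/s) (≈ 1800).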